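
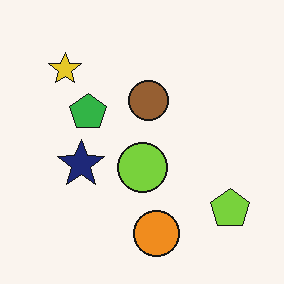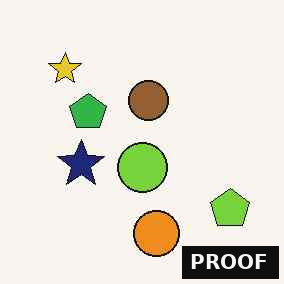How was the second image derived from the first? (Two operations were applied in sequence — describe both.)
The second image is the first JPEG-compressed with visible artifacts, then watermarked with the text "PROOF" in the lower-right corner.

Blocky 8×8 compression artifacts appear around shape edges and the flat background shows ringing — characteristic JPEG degradation. A dark label reading "PROOF" appears in the lower-right corner.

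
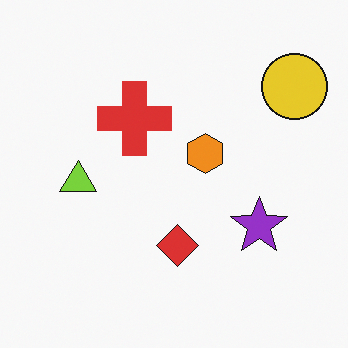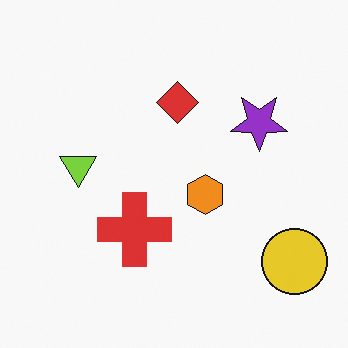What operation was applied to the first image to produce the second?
The second image is the first flipped vertically (top ↔ bottom).

The yellow circle is in the top-right of the first image and the bottom-right of the second — shapes on opposite sides of the horizontal midline have swapped in a mirror flip.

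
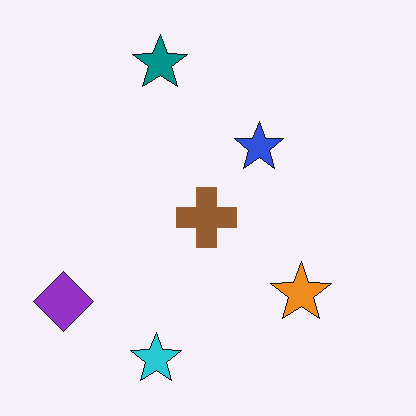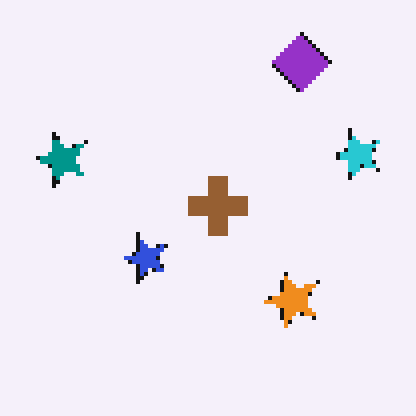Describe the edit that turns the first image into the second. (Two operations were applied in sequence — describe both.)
The second image is the first mildly pixelated, then transposed (reflected across the top-left ↔ bottom-right diagonal).

Shapes are reduced to large square blocks; fine edges and outlines are lost — a downscale-then-upscale (mosaic) effect. Shapes have swapped their row and column positions — what was in the top-right is now in the bottom-left — a diagonal reflection.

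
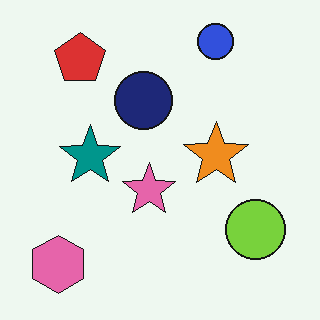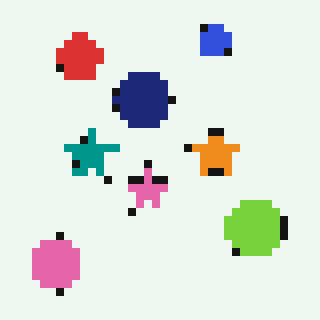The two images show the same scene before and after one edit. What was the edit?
The transformation is: moderately pixelated.

Shapes are reduced to large square blocks; fine edges and outlines are lost — a downscale-then-upscale (mosaic) effect.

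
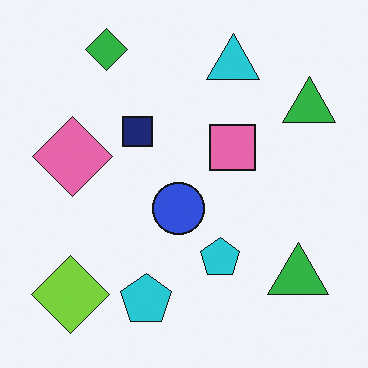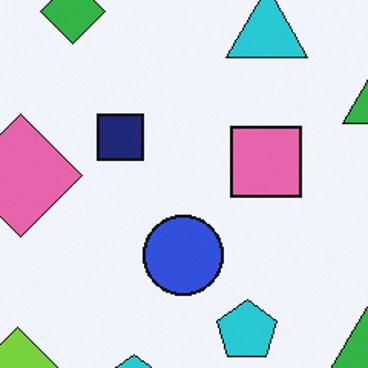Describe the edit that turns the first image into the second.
It was cropped slightly and scaled back up.

The visible shapes are larger and the field of view is narrower; shapes near the original edges may be partly or wholly outside the frame — a crop-and-rescale.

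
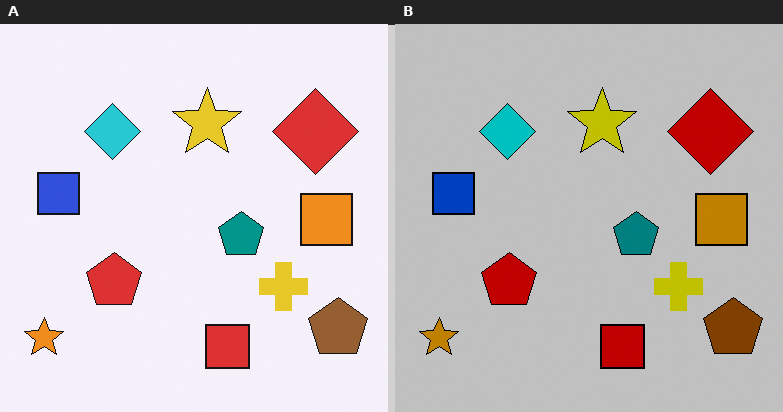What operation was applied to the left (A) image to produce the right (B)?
The image was aggressively posterized.

Each flat color has snapped to a coarser quantized level — most visibly, the near-white background has dropped to a flat grey.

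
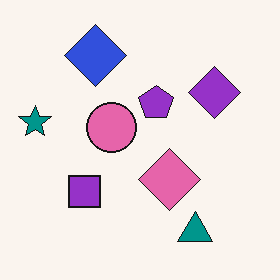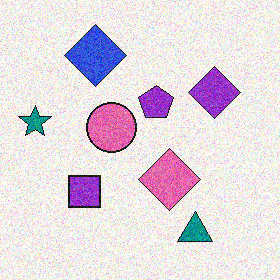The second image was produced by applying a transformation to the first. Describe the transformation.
It was degraded with visible gaussian noise.

Random speckle covers the whole image, including the flat background.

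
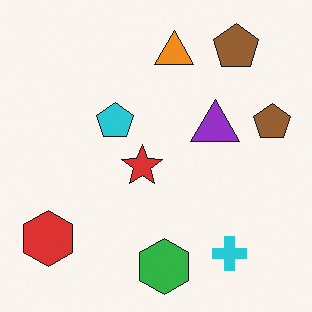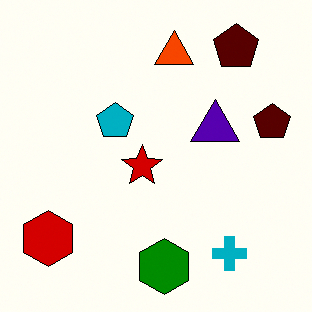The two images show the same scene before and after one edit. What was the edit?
It was given much higher contrast.

Tones are pushed away from mid-grey across the whole image — a global contrast change.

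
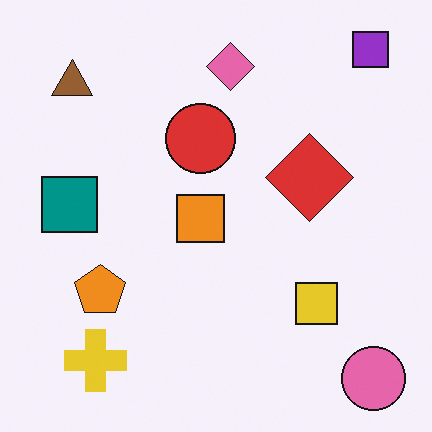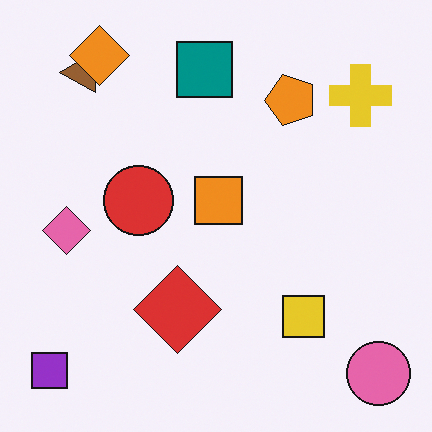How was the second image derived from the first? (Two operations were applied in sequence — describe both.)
The image was transposed (reflected across the top-left ↔ bottom-right diagonal), then overlaid with an additional orange diamond.

Shapes have swapped their row and column positions — what was in the top-right is now in the bottom-left — a diagonal reflection. An orange diamond appears in the second image that is absent from the first.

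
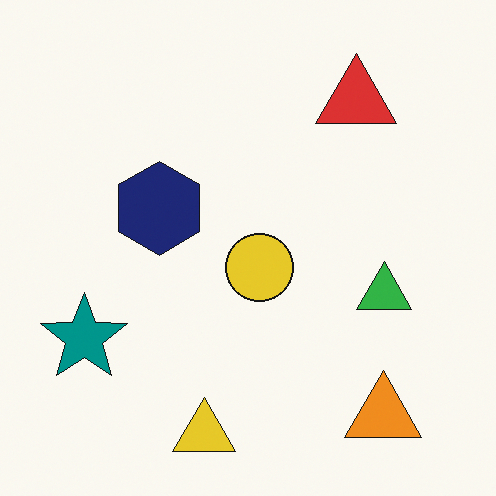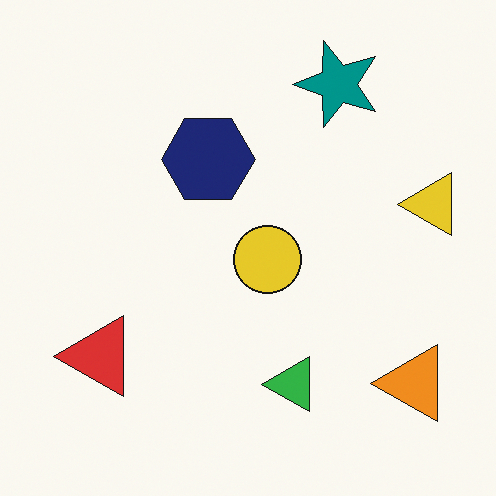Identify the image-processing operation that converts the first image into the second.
It was transposed (reflected across the top-left ↔ bottom-right diagonal).

Shapes have swapped their row and column positions — what was in the top-right is now in the bottom-left — a diagonal reflection.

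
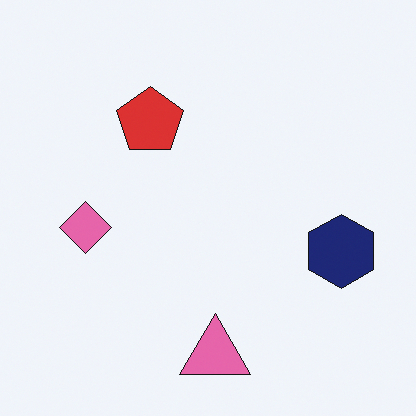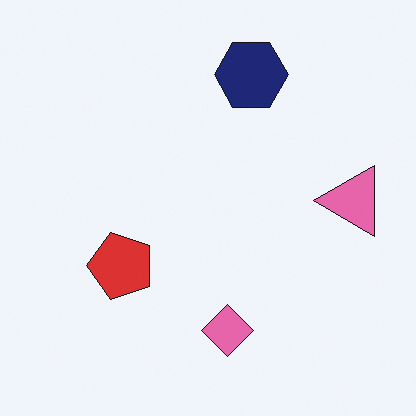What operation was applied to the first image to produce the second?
The transformation is: rotated 90° counter-clockwise.

The pink triangle sits in the bottom of the first image and the right of the second — consistent with a whole-image 90° counter-clockwise rotation.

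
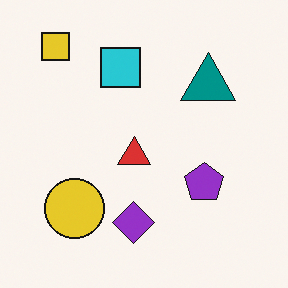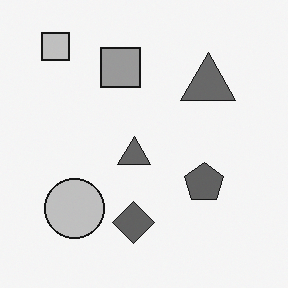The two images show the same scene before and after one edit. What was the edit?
Converted to grayscale.

All color is removed — every shape is now a shade of grey.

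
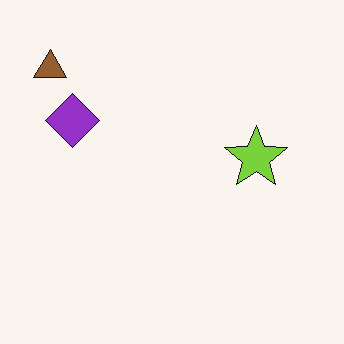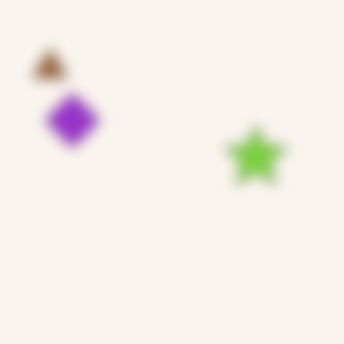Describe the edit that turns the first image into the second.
Heavily blurred.

Shape edges and outlines are uniformly softened across the whole image.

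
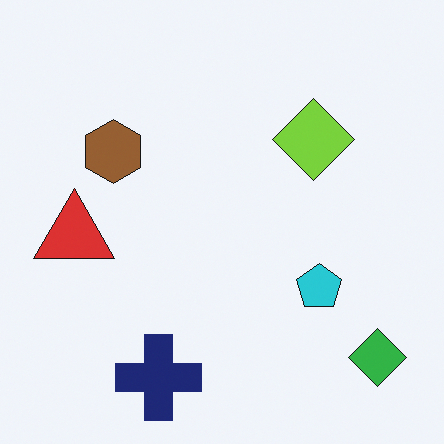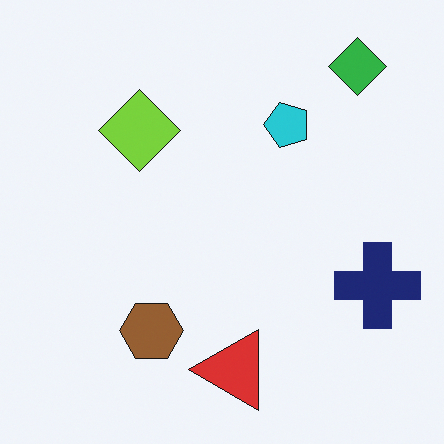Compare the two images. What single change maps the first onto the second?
The image was rotated 90° counter-clockwise.

The green diamond sits in the bottom-right of the first image and the top-right of the second — consistent with a whole-image 90° counter-clockwise rotation.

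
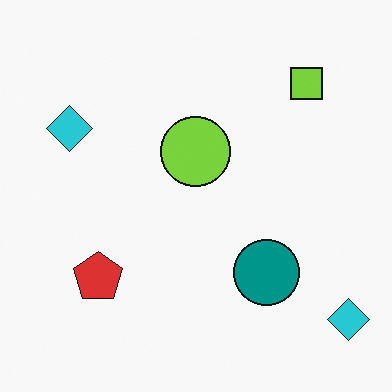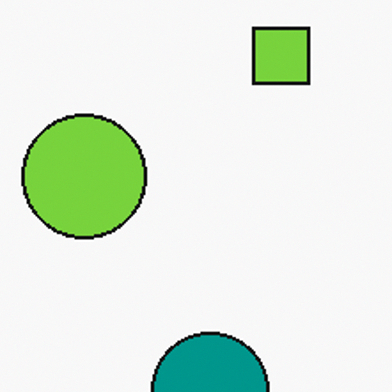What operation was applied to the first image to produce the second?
The transformation is: cropped to a noticeably smaller region and rescaled.

The visible shapes are larger and the field of view is narrower; shapes near the original edges may be partly or wholly outside the frame — a crop-and-rescale.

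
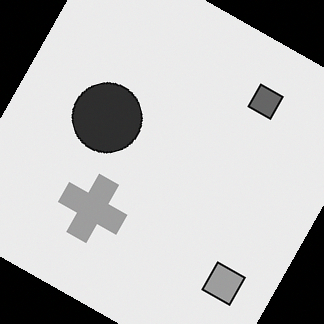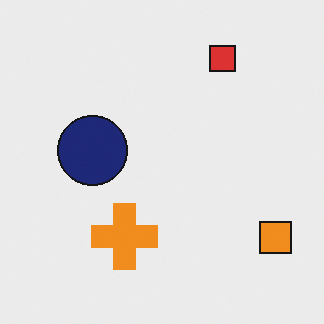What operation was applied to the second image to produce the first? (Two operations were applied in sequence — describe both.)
The image was converted to grayscale, then rotated clockwise by a moderate amount.

All color is removed — every shape is now a shade of grey. Every shape is tilted by the same angle and the image corners show triangular fill wedges — a whole-image rotation by a non-right angle.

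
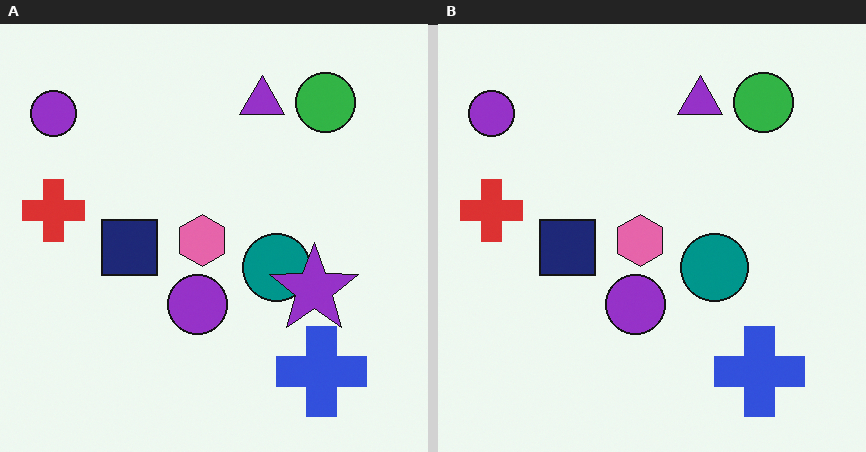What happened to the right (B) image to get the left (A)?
This is the original image overlaid with an additional purple star.

A purple star appears in the left (A) image that is absent from the right (B).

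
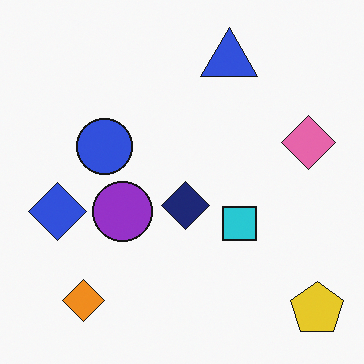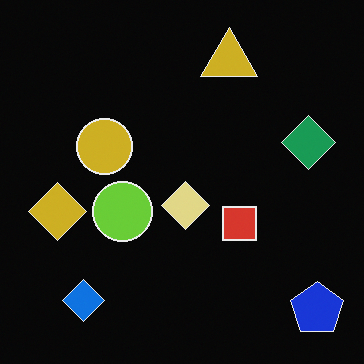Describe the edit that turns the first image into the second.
The image was color-inverted (negative).

The light background has become dark and every shape's color is its complement — a photographic negative.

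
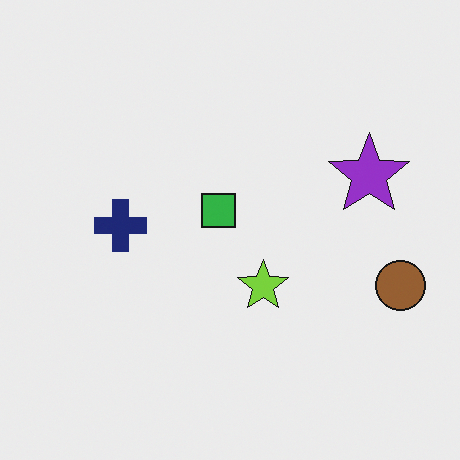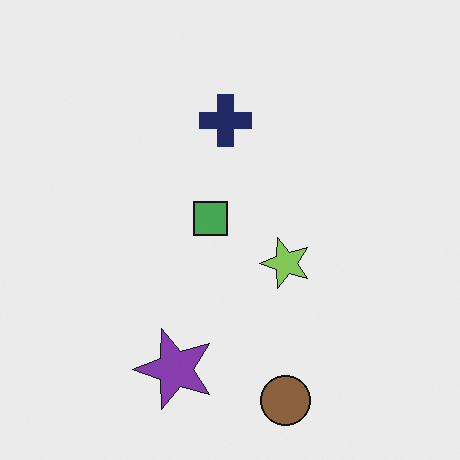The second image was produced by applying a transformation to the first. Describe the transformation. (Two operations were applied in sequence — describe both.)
The second image is the first slightly desaturated, then transposed (reflected across the top-left ↔ bottom-right diagonal).

All colors are more muted and greyish — a global saturation change. Shapes have swapped their row and column positions — what was in the top-right is now in the bottom-left — a diagonal reflection.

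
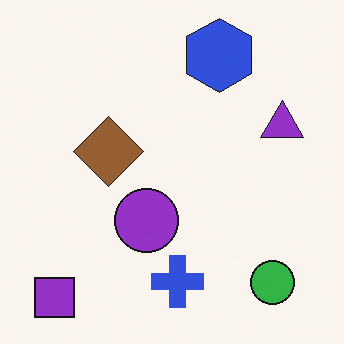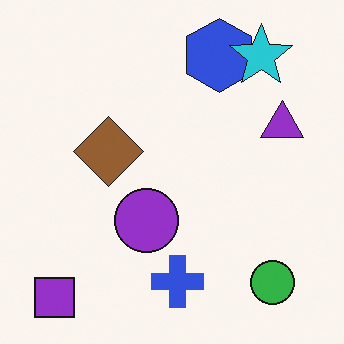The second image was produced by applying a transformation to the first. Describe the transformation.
It was overlaid with an additional cyan star.

A cyan star appears in the second image that is absent from the first.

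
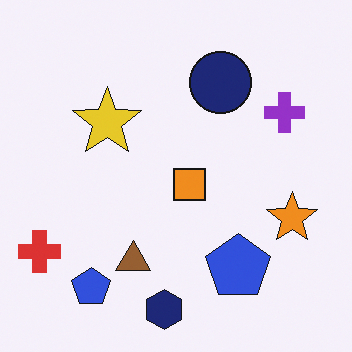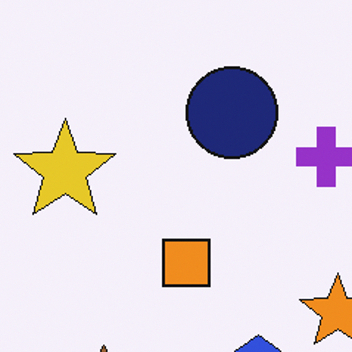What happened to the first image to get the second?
It was cropped to a modestly smaller region and rescaled.

The visible shapes are larger and the field of view is narrower; shapes near the original edges may be partly or wholly outside the frame — a crop-and-rescale.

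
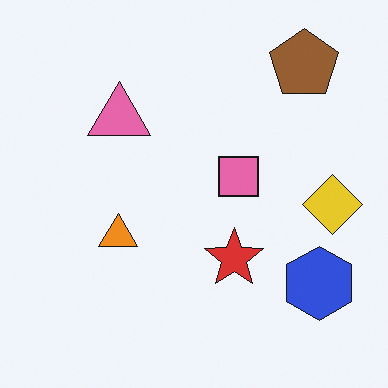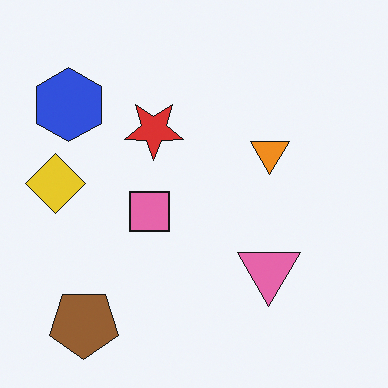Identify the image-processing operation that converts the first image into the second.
This is the original image rotated 180°.

The brown pentagon sits in the top-right of the first image and the bottom-left of the second — consistent with a whole-image 180° rotation.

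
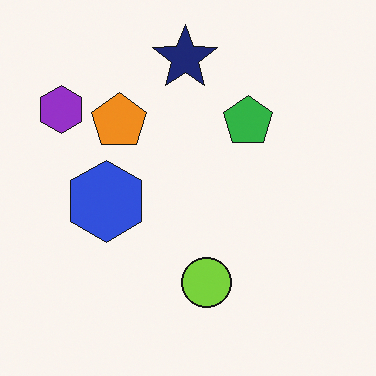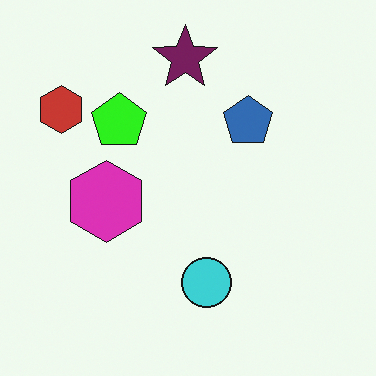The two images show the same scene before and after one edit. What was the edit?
The transformation is: hue-shifted noticeably.

Every shape's color has rotated by the same amount around the hue wheel — a uniform hue shift.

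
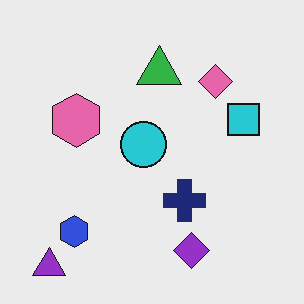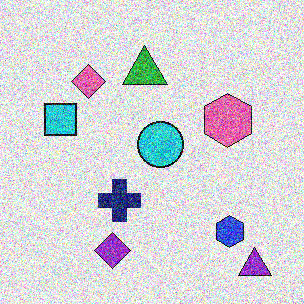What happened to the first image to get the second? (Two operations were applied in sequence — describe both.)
The transformation is: flipped horizontally (left ↔ right), then degraded with heavy additive noise.

The purple triangle is in the bottom-left of the first image and the bottom-right of the second — shapes on opposite sides of the vertical midline have swapped in a mirror flip. Random speckle covers the whole image, including the flat background.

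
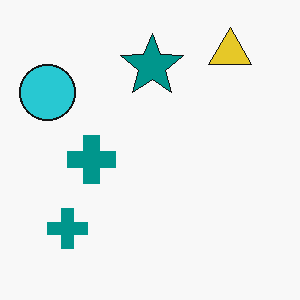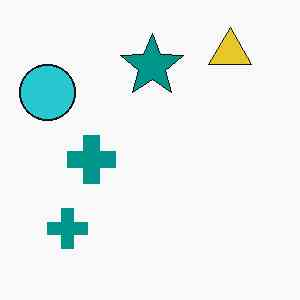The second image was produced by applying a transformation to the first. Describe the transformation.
JPEG-compressed with visible artifacts.

Blocky 8×8 compression artifacts appear around shape edges and the flat background shows ringing — characteristic JPEG degradation.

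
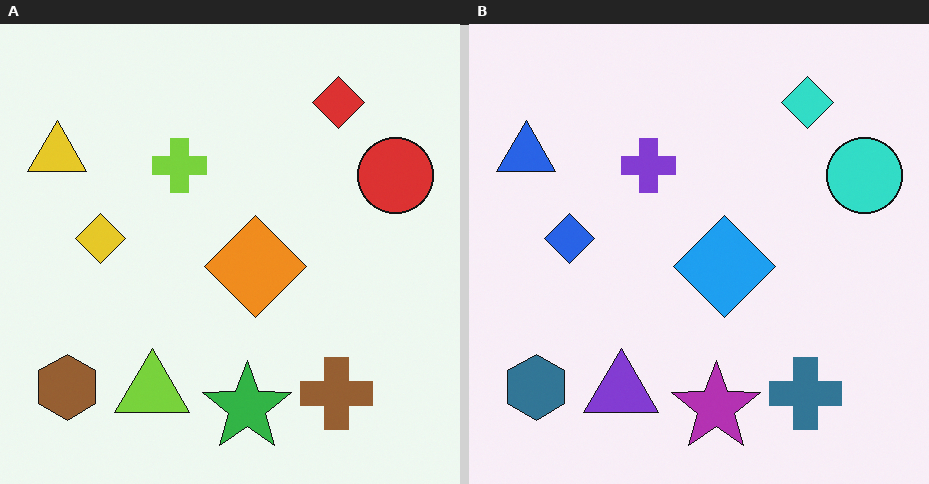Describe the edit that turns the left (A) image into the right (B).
This is the original image hue-shifted through roughly half the color wheel.

Every shape's color has rotated by the same amount around the hue wheel — a uniform hue shift.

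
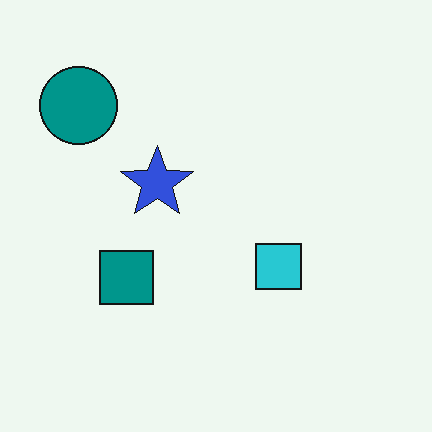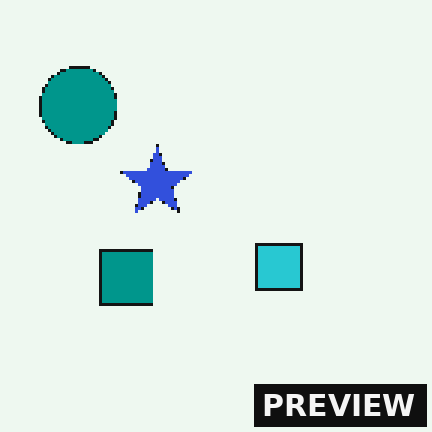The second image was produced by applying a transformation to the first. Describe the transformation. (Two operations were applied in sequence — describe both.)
The transformation is: mildly pixelated, then watermarked with the text "PREVIEW" in the lower-right corner.

Shapes are reduced to large square blocks; fine edges and outlines are lost — a downscale-then-upscale (mosaic) effect. A dark label reading "PREVIEW" appears in the lower-right corner.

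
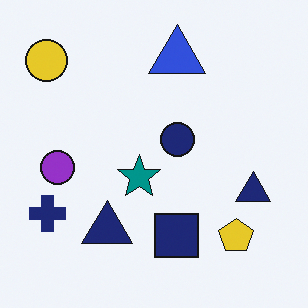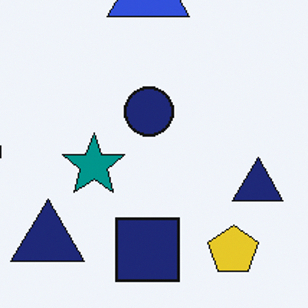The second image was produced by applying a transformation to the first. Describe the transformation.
The image was cropped slightly and scaled back up.

The visible shapes are larger and the field of view is narrower; shapes near the original edges may be partly or wholly outside the frame — a crop-and-rescale.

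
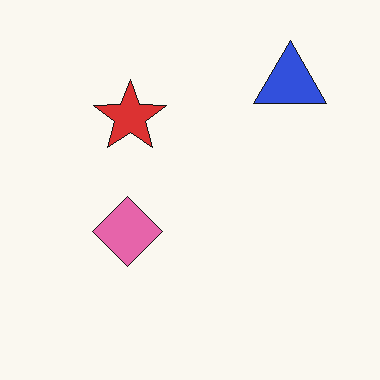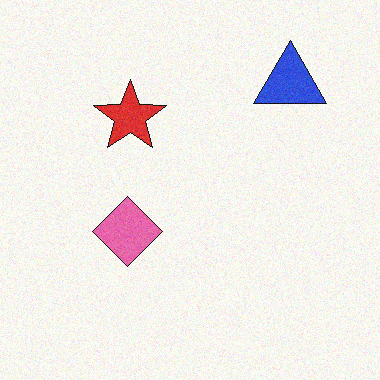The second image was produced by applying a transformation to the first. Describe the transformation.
The second image is the first degraded with subtle gaussian noise.

Random speckle covers the whole image, including the flat background.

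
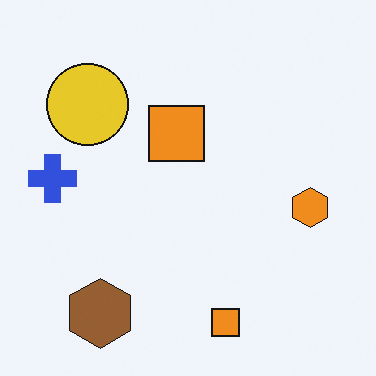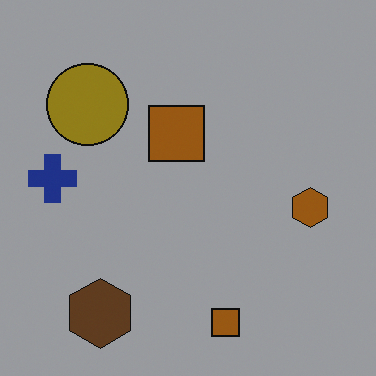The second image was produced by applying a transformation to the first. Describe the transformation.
The transformation is: noticeably darkened.

Every pixel — background and shapes alike — is uniformly darkened.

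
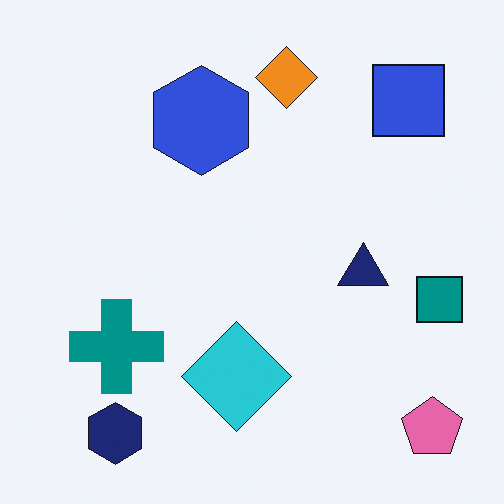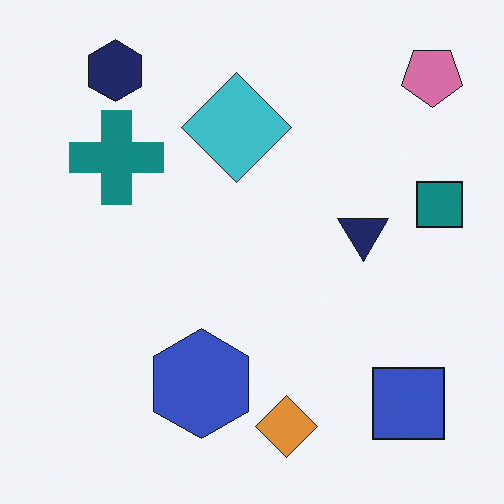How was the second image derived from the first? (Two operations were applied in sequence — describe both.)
The image was flipped vertically (top ↔ bottom), then slightly desaturated.

The navy hexagon is in the bottom-left of the first image and the top-left of the second — shapes on opposite sides of the horizontal midline have swapped in a mirror flip. All colors are more muted and greyish — a global saturation change.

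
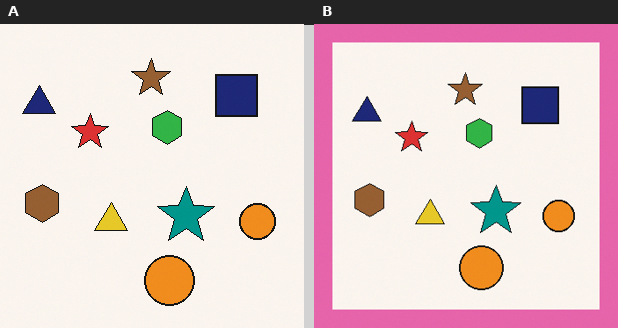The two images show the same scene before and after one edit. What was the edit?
Framed with a pink border.

A solid pink frame runs around the edge of the right (B) image, with the content slightly shrunk inside it.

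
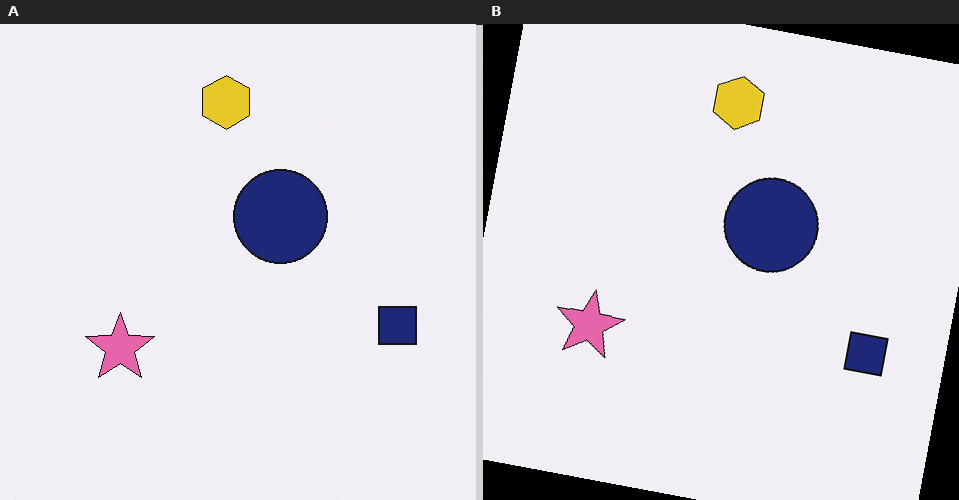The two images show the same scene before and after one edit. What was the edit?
Rotated clockwise by a slight angle.

Every shape is tilted by the same angle and the image corners show triangular fill wedges — a whole-image rotation by a non-right angle.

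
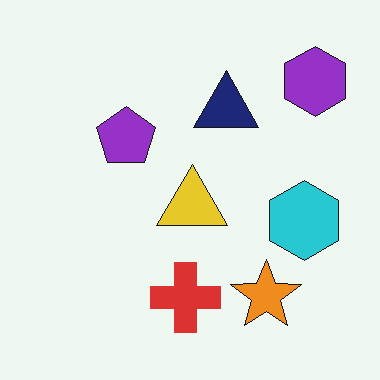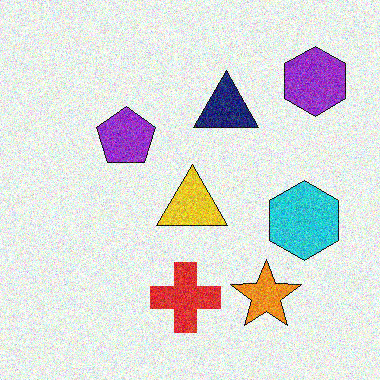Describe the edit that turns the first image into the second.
This is the original image degraded with visible gaussian noise.

Random speckle covers the whole image, including the flat background.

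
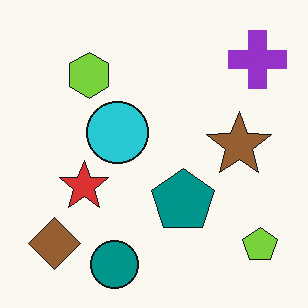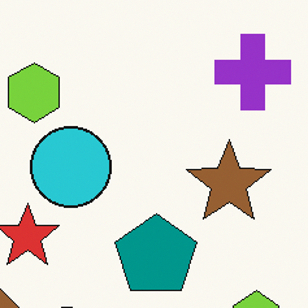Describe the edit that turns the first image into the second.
The image was cropped slightly and scaled back up.

The visible shapes are larger and the field of view is narrower; shapes near the original edges may be partly or wholly outside the frame — a crop-and-rescale.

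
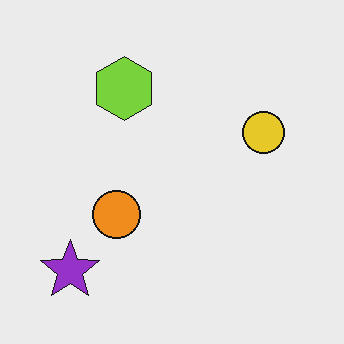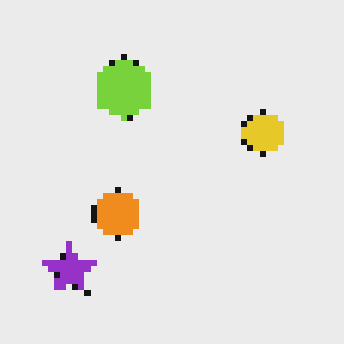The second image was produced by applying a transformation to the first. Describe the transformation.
Moderately pixelated.

Shapes are reduced to large square blocks; fine edges and outlines are lost — a downscale-then-upscale (mosaic) effect.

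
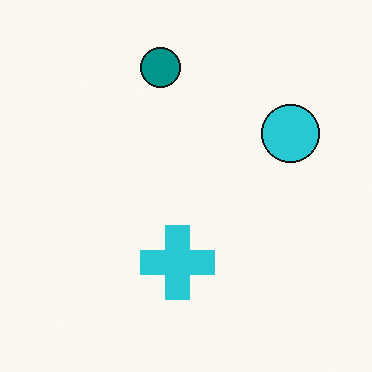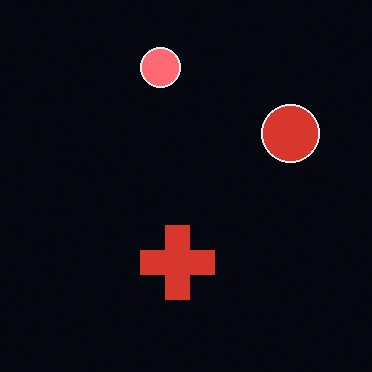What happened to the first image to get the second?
The transformation is: color-inverted (negative).

The light background has become dark and every shape's color is its complement — a photographic negative.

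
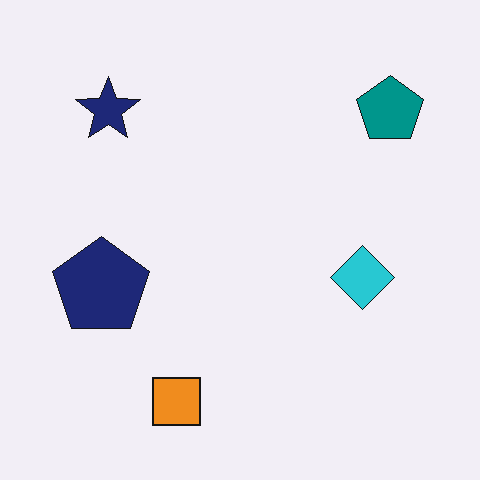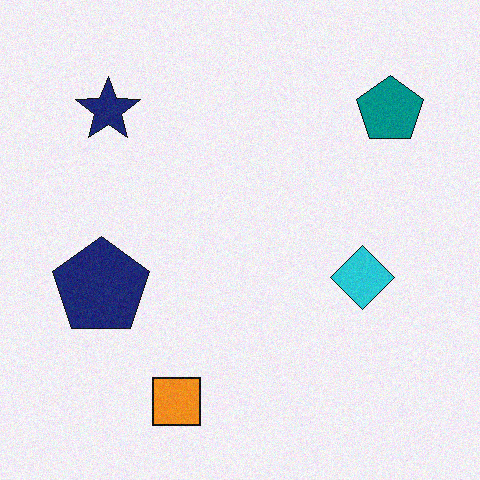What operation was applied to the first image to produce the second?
It was degraded with light additive noise.

Random speckle covers the whole image, including the flat background.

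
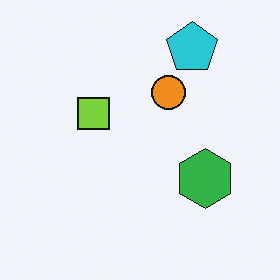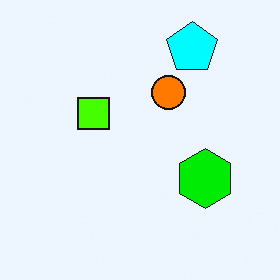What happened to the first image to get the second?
It was heavily oversaturated.

All colors are more vivid — a global saturation change.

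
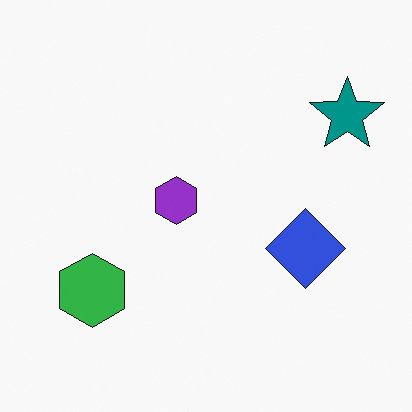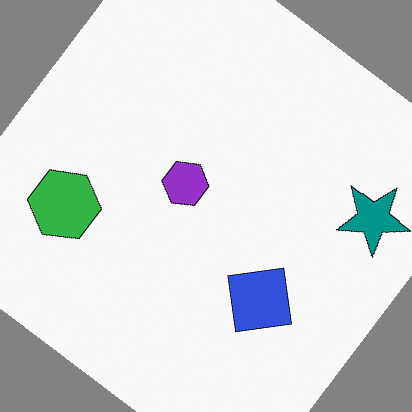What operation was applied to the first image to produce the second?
The image was rotated clockwise by a large amount — several tens of degrees.

Every shape is tilted by the same angle and the image corners show triangular fill wedges — a whole-image rotation by a non-right angle.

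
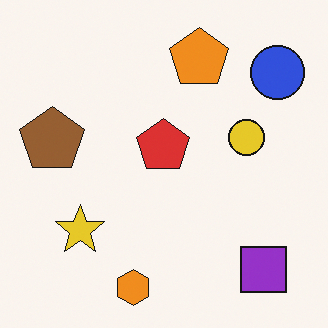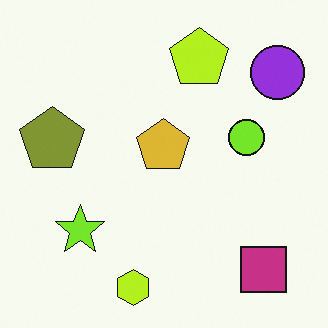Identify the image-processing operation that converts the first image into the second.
Hue-shifted slightly.

Every shape's color has rotated by the same amount around the hue wheel — a uniform hue shift.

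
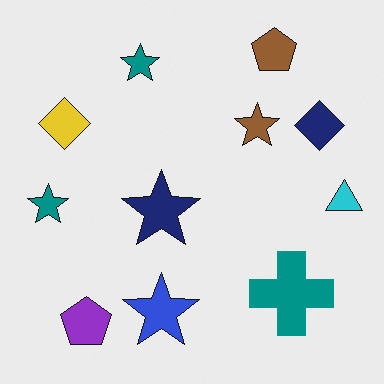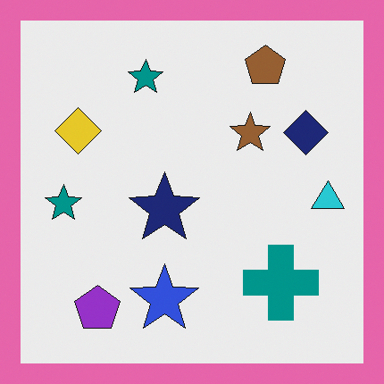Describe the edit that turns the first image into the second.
The second image is the first framed with a pink border.

A solid pink frame runs around the edge of the second image, with the content slightly shrunk inside it.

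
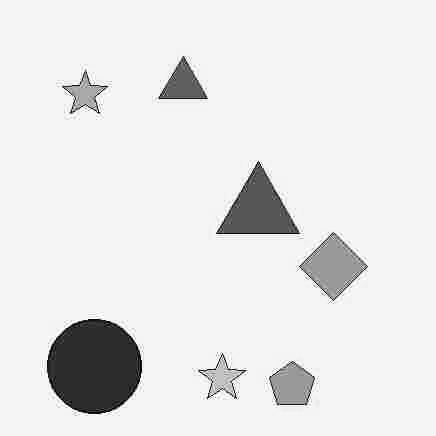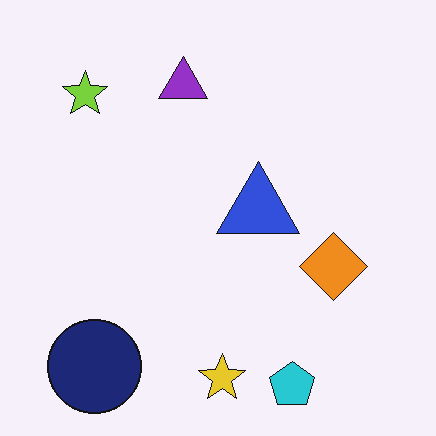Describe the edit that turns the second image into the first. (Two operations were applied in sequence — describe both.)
This is the original image degraded with heavy JPEG compression, then converted to grayscale.

Blocky 8×8 compression artifacts appear around shape edges and the flat background shows ringing — characteristic JPEG degradation. All color is removed — every shape is now a shade of grey.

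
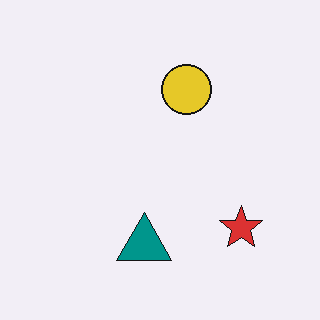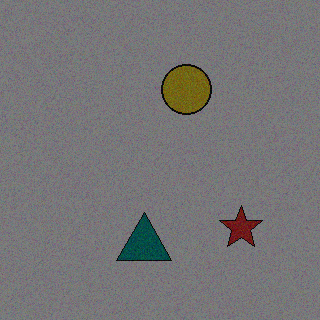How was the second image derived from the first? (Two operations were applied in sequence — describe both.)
It was degraded with moderate additive noise, then darkened a lot.

Random speckle covers the whole image, including the flat background. Every pixel — background and shapes alike — is uniformly darkened.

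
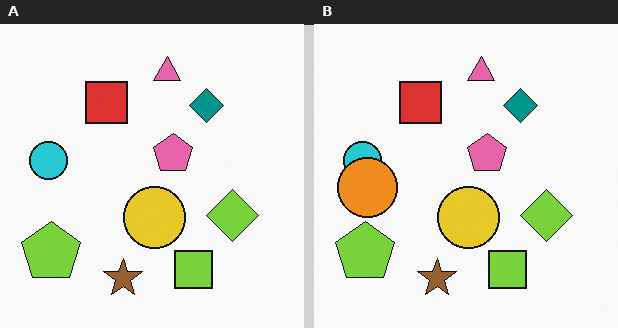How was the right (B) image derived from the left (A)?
The right (B) image is the left (A) overlaid with an additional orange circle.

An orange circle appears in the right (B) image that is absent from the left (A).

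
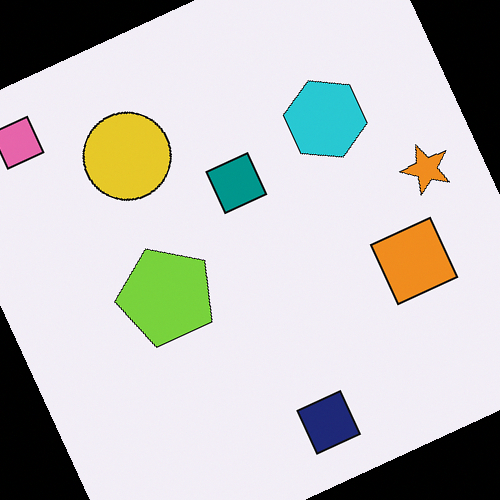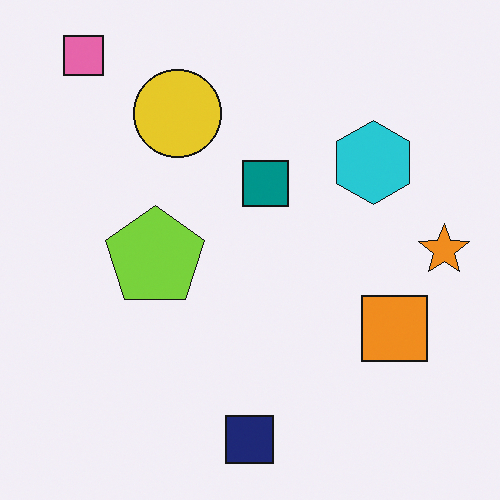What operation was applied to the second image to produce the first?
This is the original image rotated counter-clockwise by a clearly visible amount.

Every shape is tilted by the same angle and the image corners show triangular fill wedges — a whole-image rotation by a non-right angle.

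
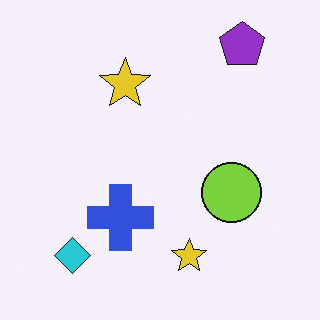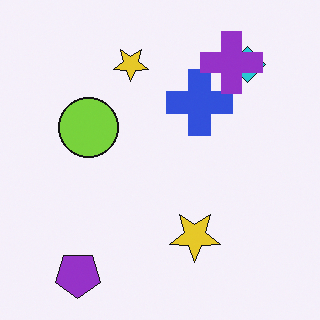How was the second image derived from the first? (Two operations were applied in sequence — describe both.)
Rotated 180°, then overlaid with an additional purple cross.

The purple pentagon sits in the top-right of the first image and the bottom-left of the second — consistent with a whole-image 180° rotation. A purple cross appears in the second image that is absent from the first.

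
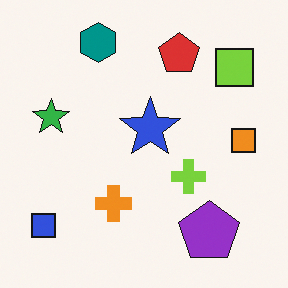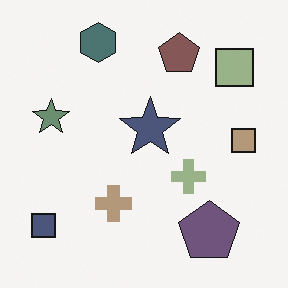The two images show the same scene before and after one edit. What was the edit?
This is the original image heavily desaturated.

All colors are more muted and greyish — a global saturation change.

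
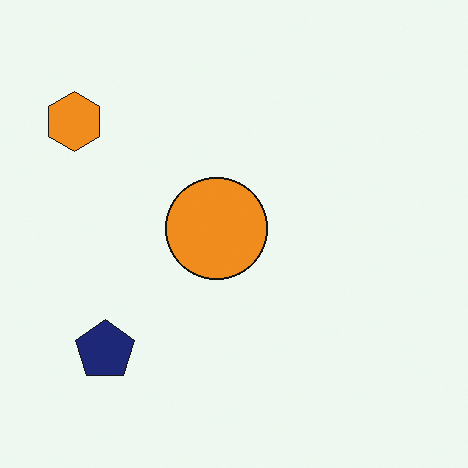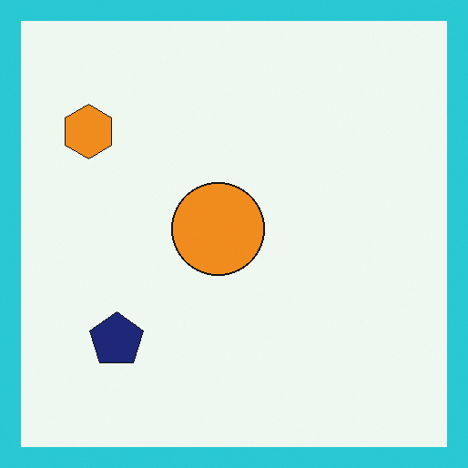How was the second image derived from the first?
The image was framed with a cyan border.

A solid cyan frame runs around the edge of the second image, with the content slightly shrunk inside it.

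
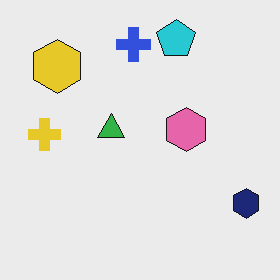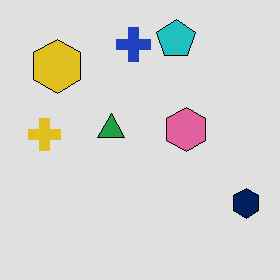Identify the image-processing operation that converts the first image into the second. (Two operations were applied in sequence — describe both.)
It was posterized to a reduced palette, then JPEG-compressed with visible artifacts.

Each flat color has snapped to a coarser quantized level — most visibly, the near-white background has dropped to a flat grey. Blocky 8×8 compression artifacts appear around shape edges and the flat background shows ringing — characteristic JPEG degradation.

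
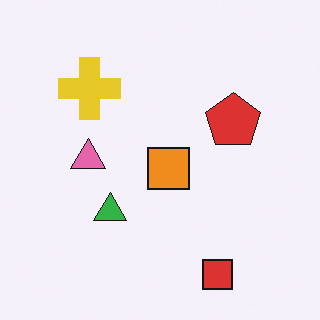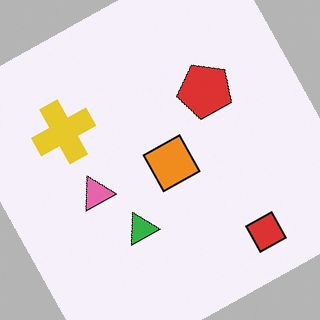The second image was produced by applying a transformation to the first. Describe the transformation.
Rotated counter-clockwise by a moderate amount.

Every shape is tilted by the same angle and the image corners show triangular fill wedges — a whole-image rotation by a non-right angle.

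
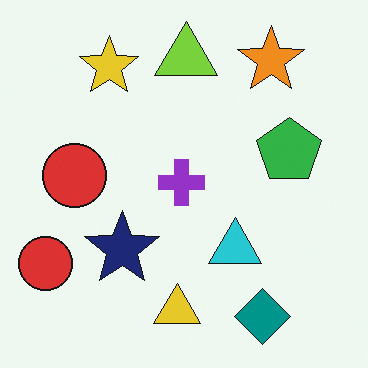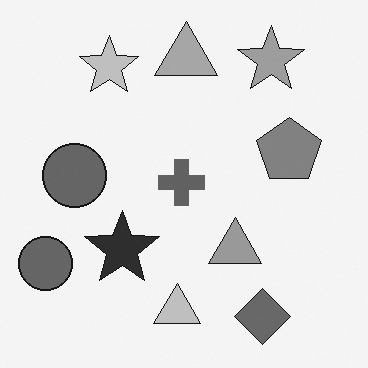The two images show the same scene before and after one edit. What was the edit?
Converted to grayscale.

All color is removed — every shape is now a shade of grey.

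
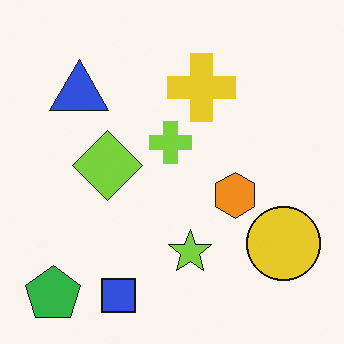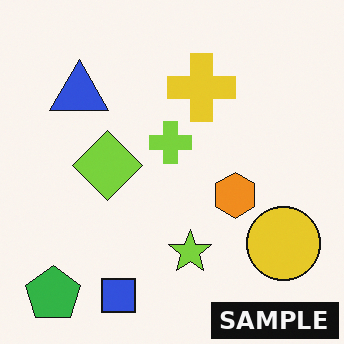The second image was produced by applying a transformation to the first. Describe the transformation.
The transformation is: watermarked with the text "SAMPLE" in the lower-right corner.

A dark label reading "SAMPLE" appears in the lower-right corner.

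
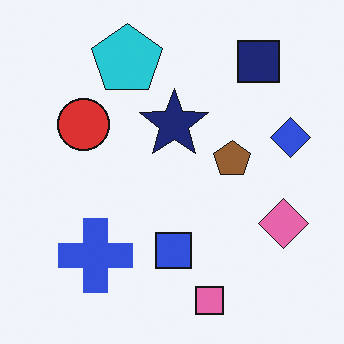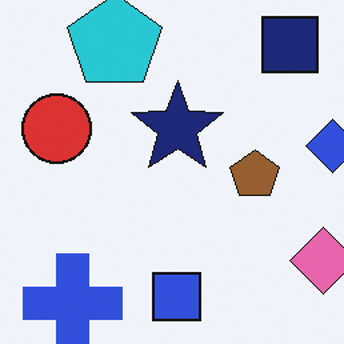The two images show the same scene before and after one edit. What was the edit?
This is the original image cropped slightly and scaled back up.

The visible shapes are larger and the field of view is narrower; shapes near the original edges may be partly or wholly outside the frame — a crop-and-rescale.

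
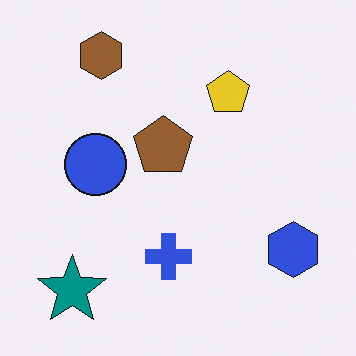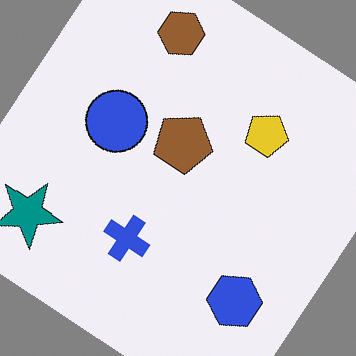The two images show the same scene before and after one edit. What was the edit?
This is the original image rotated clockwise by a large amount — several tens of degrees.

Every shape is tilted by the same angle and the image corners show triangular fill wedges — a whole-image rotation by a non-right angle.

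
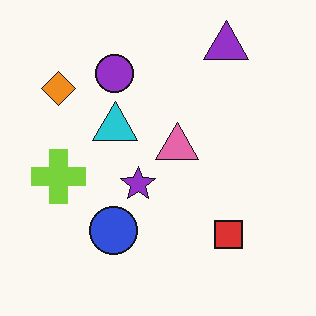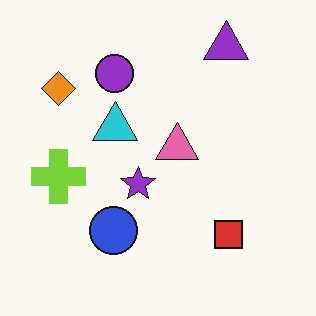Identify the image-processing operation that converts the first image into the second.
The second image is the first JPEG-compressed with visible artifacts.

Blocky 8×8 compression artifacts appear around shape edges and the flat background shows ringing — characteristic JPEG degradation.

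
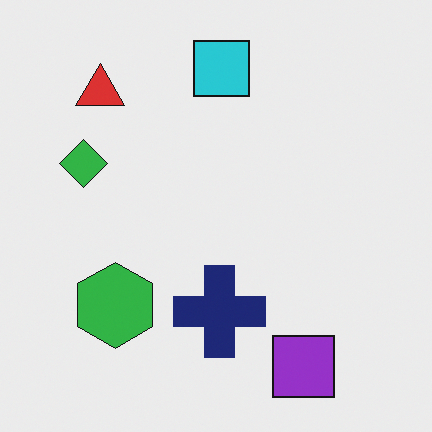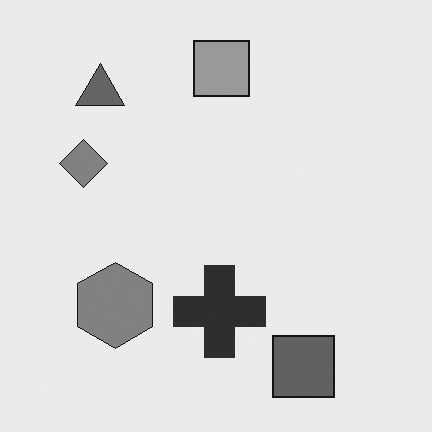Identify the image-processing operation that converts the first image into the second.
This is the original image converted to grayscale.

All color is removed — every shape is now a shade of grey.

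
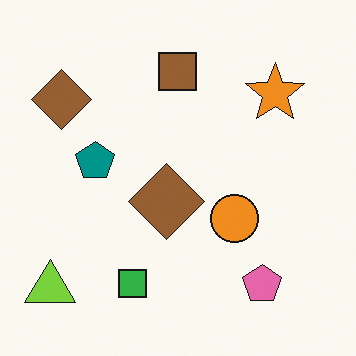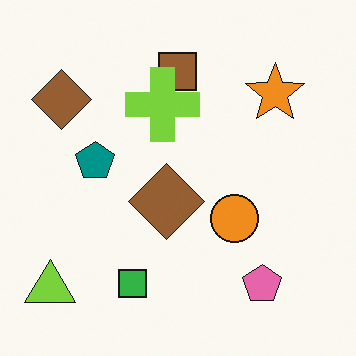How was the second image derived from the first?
The image was overlaid with an additional lime cross.

A lime cross appears in the second image that is absent from the first.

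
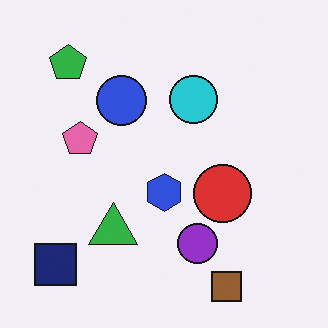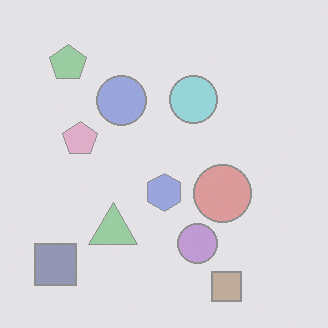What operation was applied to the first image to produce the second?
It was given much lower contrast.

Tones are pushed toward mid-grey across the whole image — a global contrast change.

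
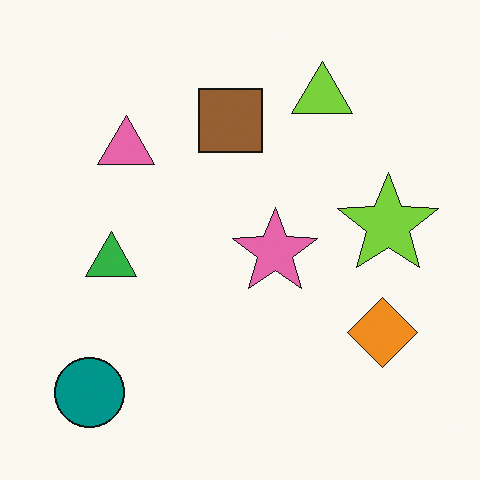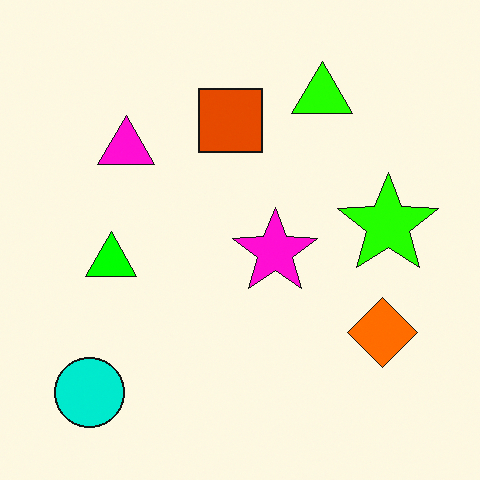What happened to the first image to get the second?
It was made much more vivid (saturation change).

All colors are more vivid — a global saturation change.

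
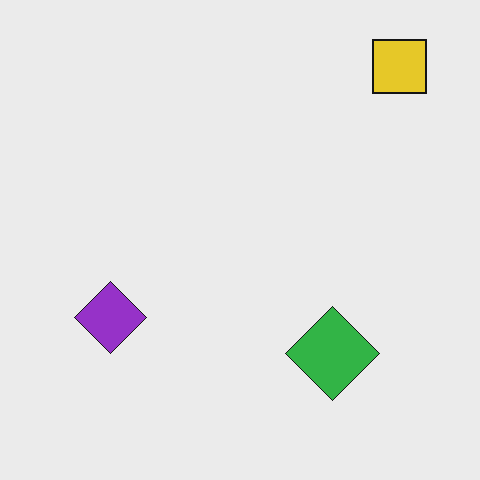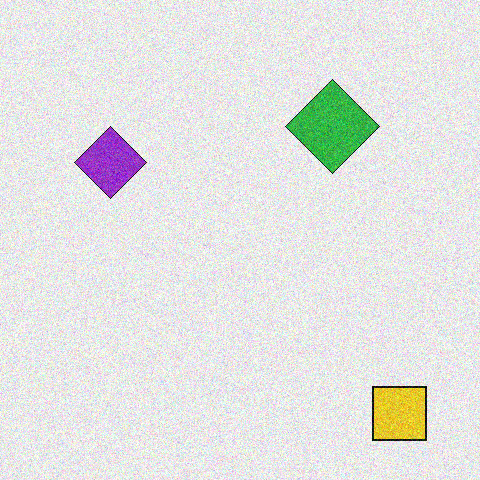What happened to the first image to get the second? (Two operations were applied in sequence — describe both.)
The second image is the first degraded with moderate additive noise, then flipped vertically (top ↔ bottom).

Random speckle covers the whole image, including the flat background. The yellow square is in the top-right of the first image and the bottom-right of the second — shapes on opposite sides of the horizontal midline have swapped in a mirror flip.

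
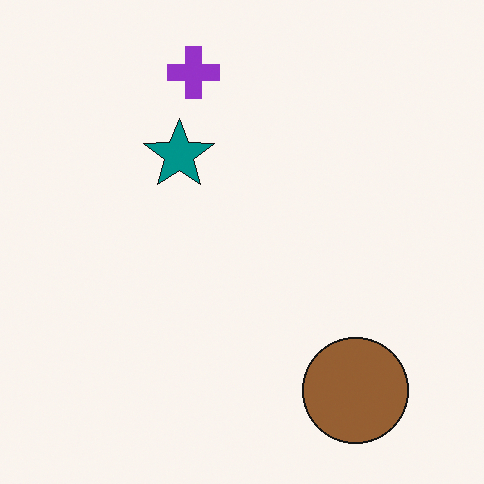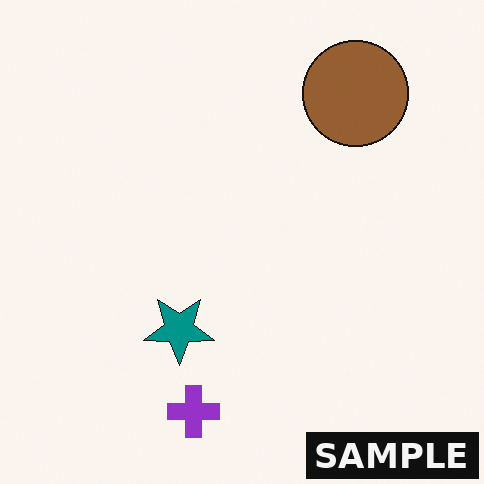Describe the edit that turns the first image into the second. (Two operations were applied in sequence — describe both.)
The image was flipped vertically (top ↔ bottom), then watermarked with the text "SAMPLE" in the lower-right corner.

The purple cross is in the top of the first image and the bottom of the second — shapes on opposite sides of the horizontal midline have swapped in a mirror flip. A dark label reading "SAMPLE" appears in the lower-right corner.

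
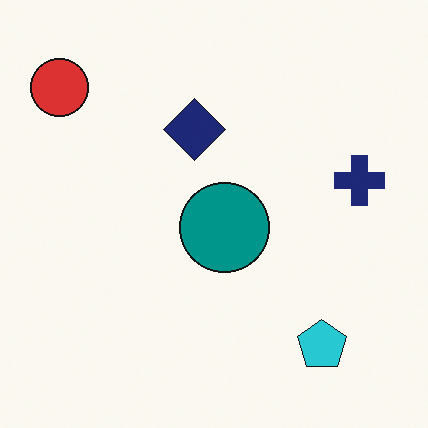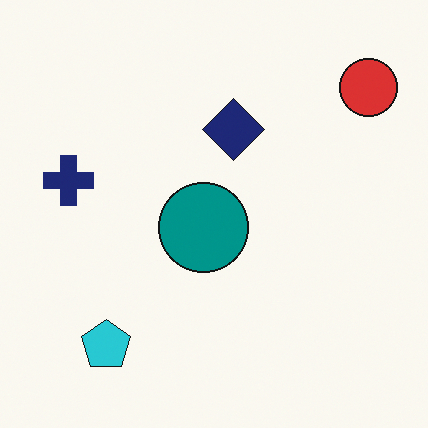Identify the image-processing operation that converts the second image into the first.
It was flipped horizontally (left ↔ right).

The red circle is in the top-right of the second image and the top-left of the first — shapes on opposite sides of the vertical midline have swapped in a mirror flip.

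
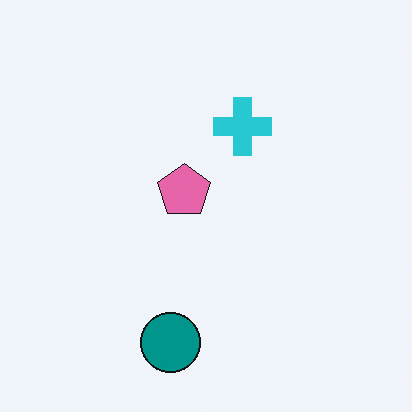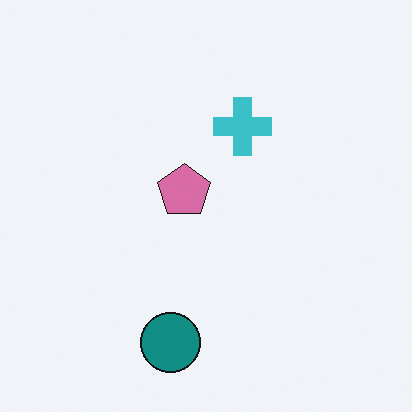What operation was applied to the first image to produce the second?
Slightly desaturated.

All colors are more muted and greyish — a global saturation change.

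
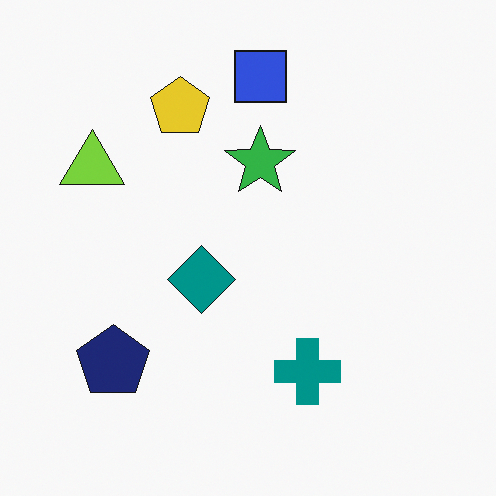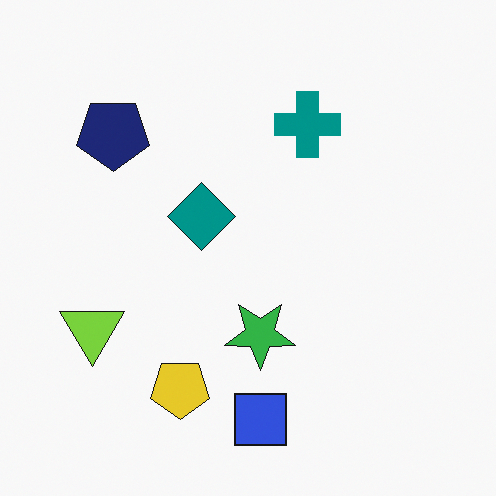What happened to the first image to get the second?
The transformation is: flipped vertically (top ↔ bottom).

The blue square is in the top of the first image and the bottom of the second — shapes on opposite sides of the horizontal midline have swapped in a mirror flip.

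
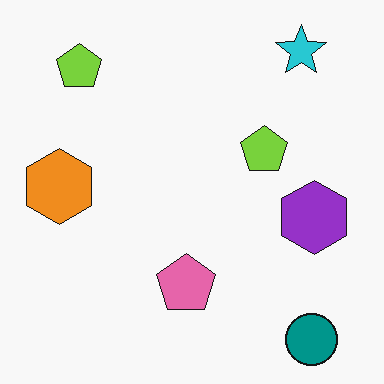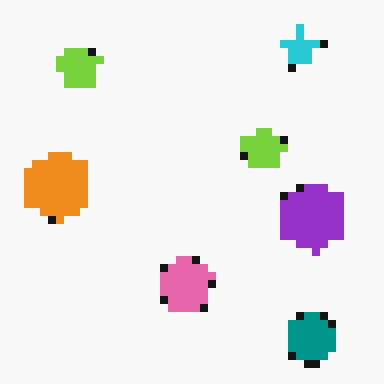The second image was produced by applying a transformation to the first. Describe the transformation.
It was moderately pixelated.

Shapes are reduced to large square blocks; fine edges and outlines are lost — a downscale-then-upscale (mosaic) effect.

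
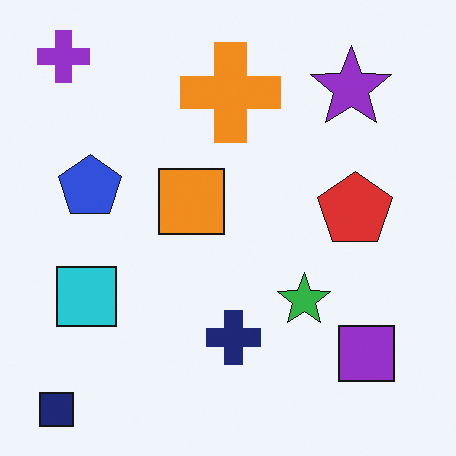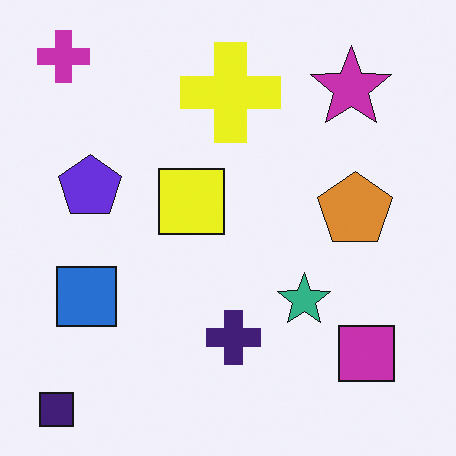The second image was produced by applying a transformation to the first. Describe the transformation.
Hue-shifted slightly.

Every shape's color has rotated by the same amount around the hue wheel — a uniform hue shift.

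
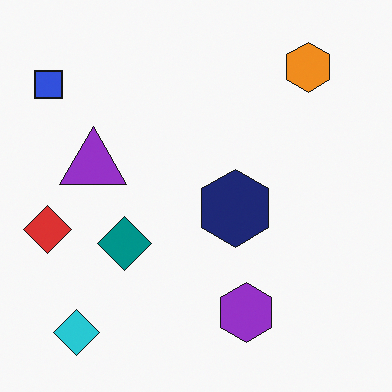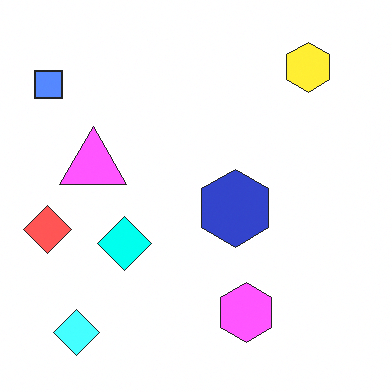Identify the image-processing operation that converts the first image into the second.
This is the original image noticeably brightened.

Every pixel — background and shapes alike — is uniformly brightened.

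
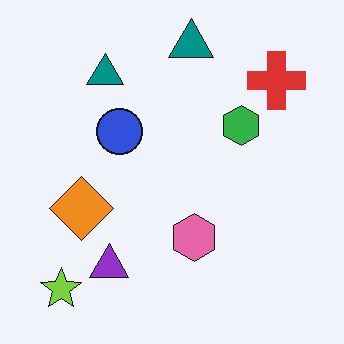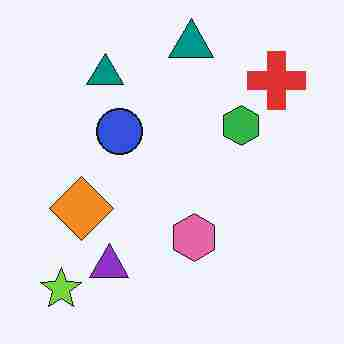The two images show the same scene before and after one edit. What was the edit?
Heavily JPEG-compressed with obvious blocking artifacts.

Blocky 8×8 compression artifacts appear around shape edges and the flat background shows ringing — characteristic JPEG degradation.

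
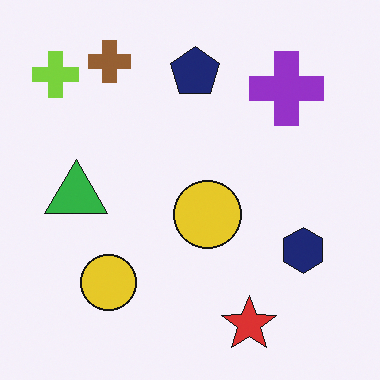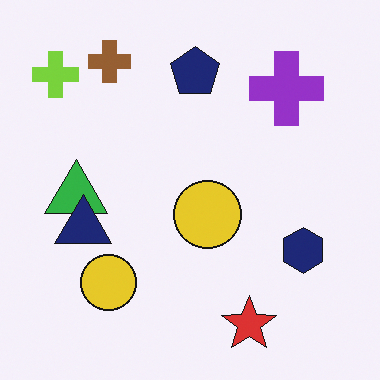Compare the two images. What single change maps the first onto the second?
It was overlaid with an additional navy triangle.

A navy triangle appears in the second image that is absent from the first.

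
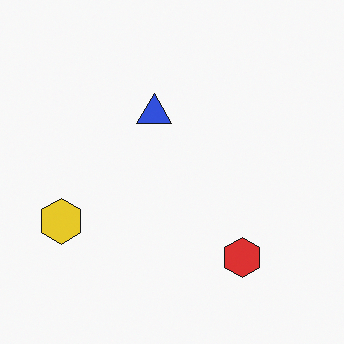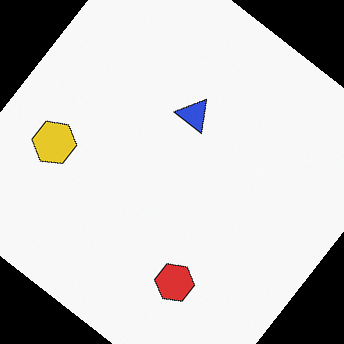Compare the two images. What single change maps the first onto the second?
The transformation is: rotated clockwise by a large amount — several tens of degrees.

Every shape is tilted by the same angle and the image corners show triangular fill wedges — a whole-image rotation by a non-right angle.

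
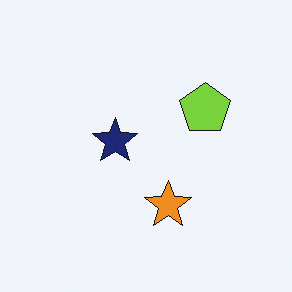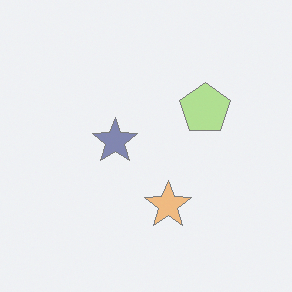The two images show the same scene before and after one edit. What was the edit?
This is the original image washed out (contrast reduced).

Tones are pushed toward mid-grey across the whole image — a global contrast change.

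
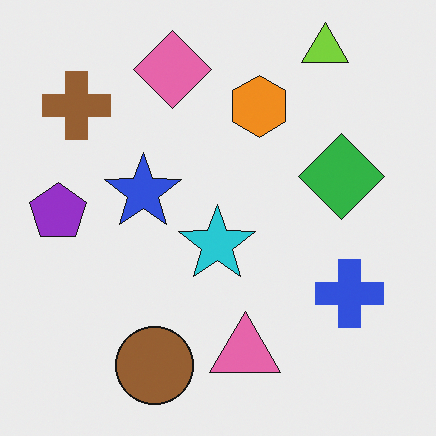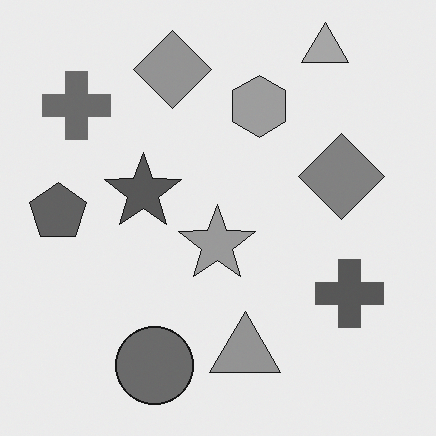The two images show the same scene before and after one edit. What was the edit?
Converted to grayscale.

All color is removed — every shape is now a shade of grey.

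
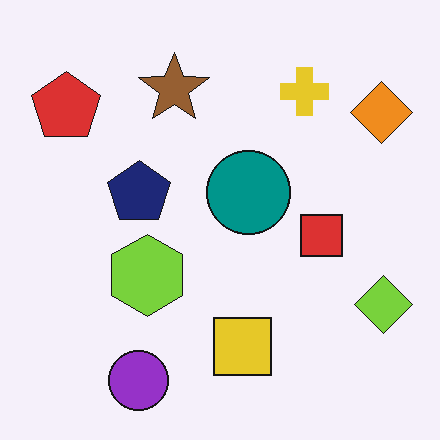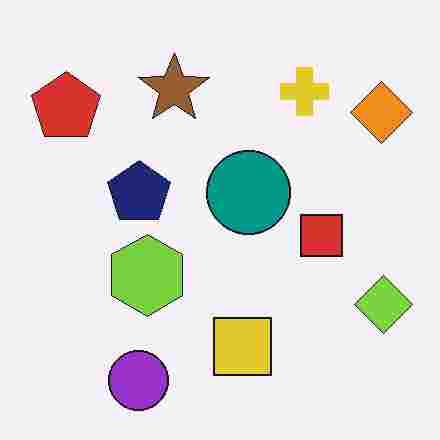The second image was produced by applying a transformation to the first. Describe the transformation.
Degraded with heavy JPEG compression.

Blocky 8×8 compression artifacts appear around shape edges and the flat background shows ringing — characteristic JPEG degradation.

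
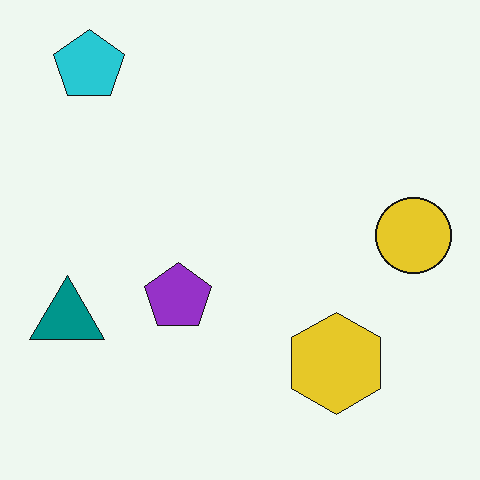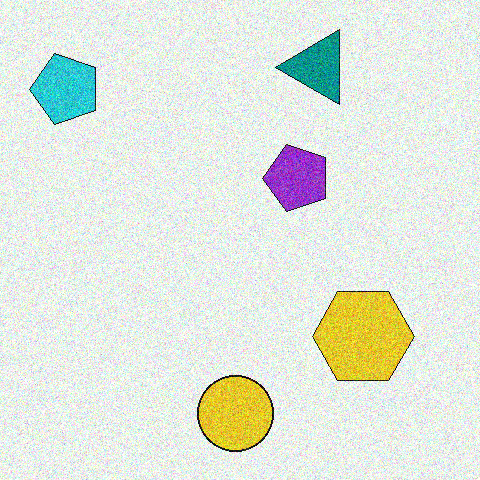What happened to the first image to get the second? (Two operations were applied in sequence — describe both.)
The image was degraded with a thick layer of grain, then transposed (reflected across the top-left ↔ bottom-right diagonal).

Random speckle covers the whole image, including the flat background. Shapes have swapped their row and column positions — what was in the top-right is now in the bottom-left — a diagonal reflection.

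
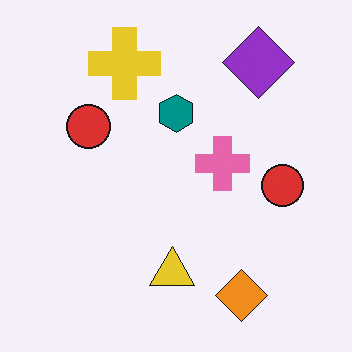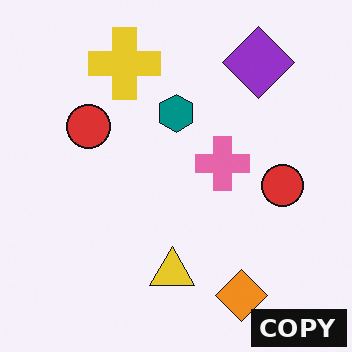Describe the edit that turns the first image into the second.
The image was watermarked with the text "COPY" in the lower-right corner.

A dark label reading "COPY" appears in the lower-right corner.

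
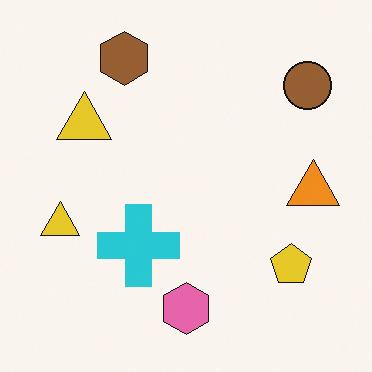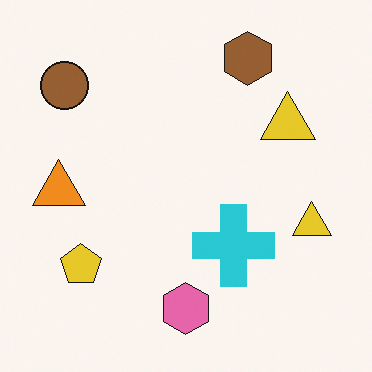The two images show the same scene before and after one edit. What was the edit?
The transformation is: flipped horizontally (left ↔ right).

The orange triangle is in the right of the first image and the left of the second — shapes on opposite sides of the vertical midline have swapped in a mirror flip.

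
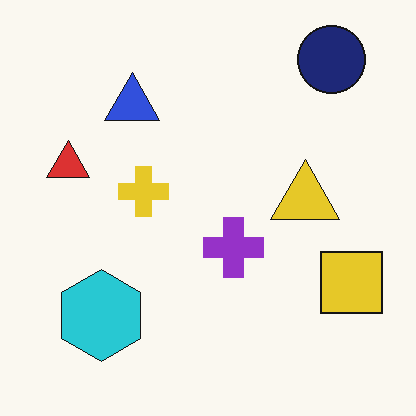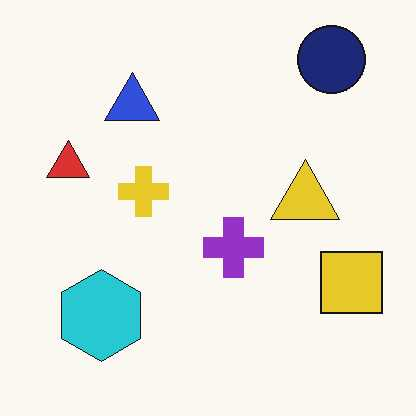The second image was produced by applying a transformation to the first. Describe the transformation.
The transformation is: given moderate JPEG compression.

Blocky 8×8 compression artifacts appear around shape edges and the flat background shows ringing — characteristic JPEG degradation.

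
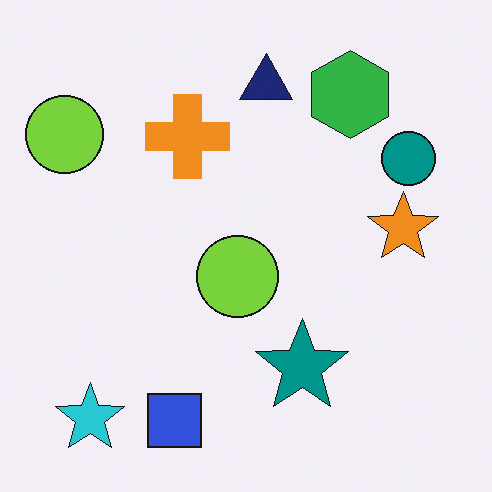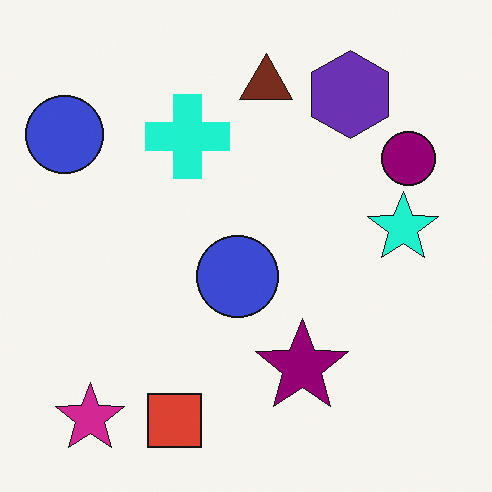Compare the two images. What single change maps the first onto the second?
The second image is the first hue-shifted through roughly a third of the color wheel.

Every shape's color has rotated by the same amount around the hue wheel — a uniform hue shift.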